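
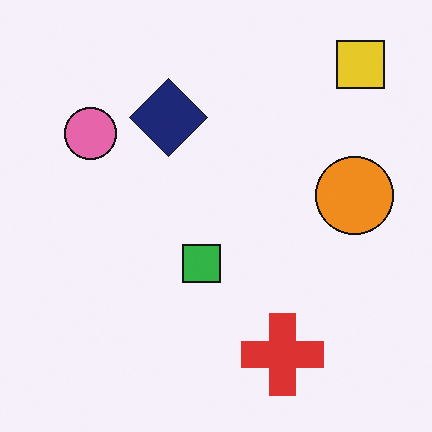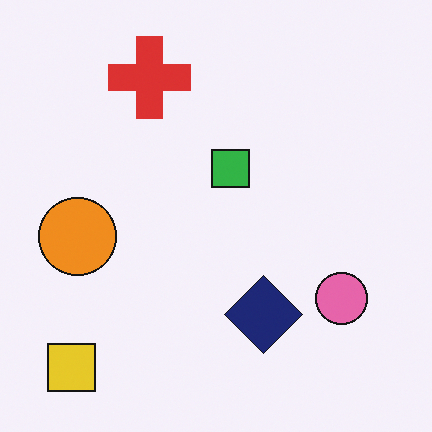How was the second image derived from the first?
The image was rotated 180°.

The yellow square sits in the top-right of the first image and the bottom-left of the second — consistent with a whole-image 180° rotation.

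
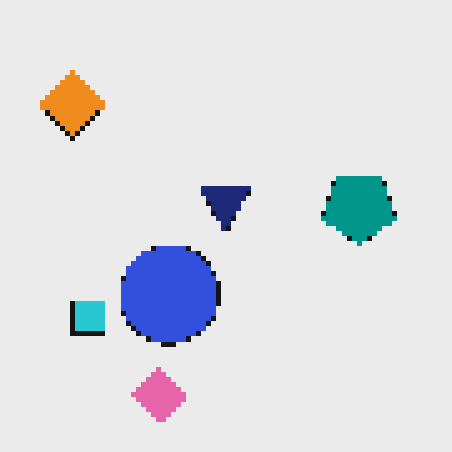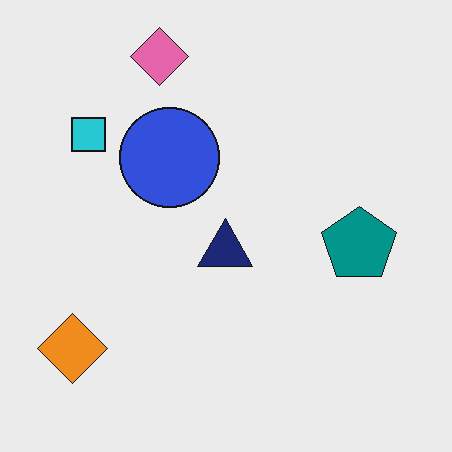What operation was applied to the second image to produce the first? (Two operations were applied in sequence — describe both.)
Flipped vertically (top ↔ bottom), then lightly pixelated (a mild mosaic effect).

The pink diamond is in the top of the second image and the bottom of the first — shapes on opposite sides of the horizontal midline have swapped in a mirror flip. Shapes are reduced to large square blocks; fine edges and outlines are lost — a downscale-then-upscale (mosaic) effect.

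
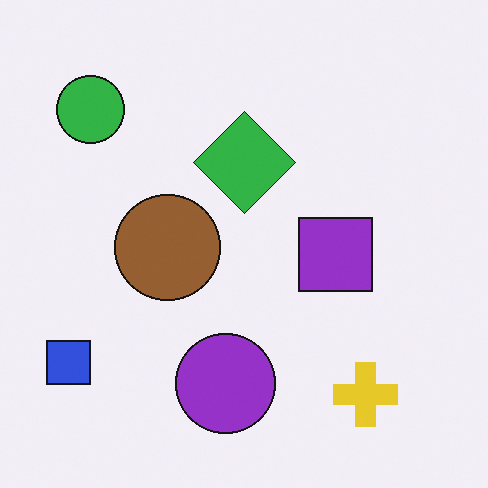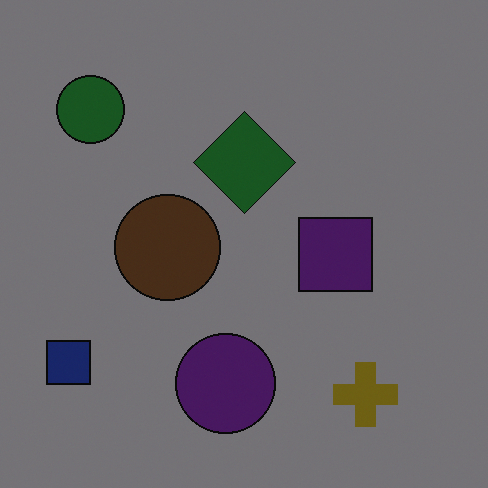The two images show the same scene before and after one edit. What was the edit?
The image was substantially darkened.

Every pixel — background and shapes alike — is uniformly darkened.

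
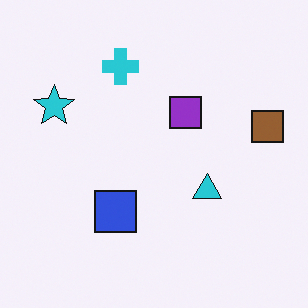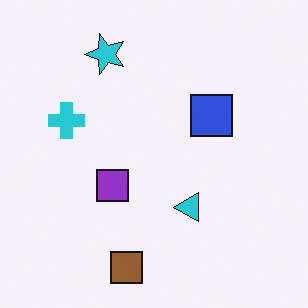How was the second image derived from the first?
This is the original image transposed (reflected across the top-left ↔ bottom-right diagonal).

Shapes have swapped their row and column positions — what was in the top-right is now in the bottom-left — a diagonal reflection.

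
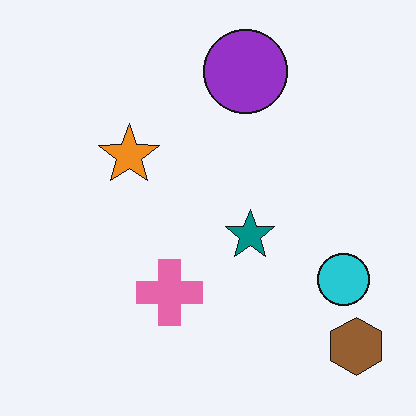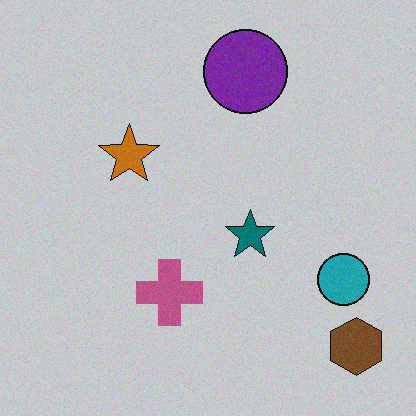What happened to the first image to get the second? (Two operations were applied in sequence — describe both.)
It was degraded with a light layer of grain, then slightly darkened.

Random speckle covers the whole image, including the flat background. Every pixel — background and shapes alike — is uniformly darkened.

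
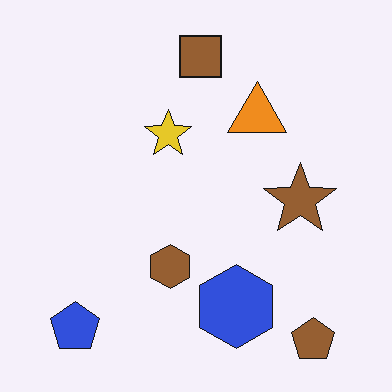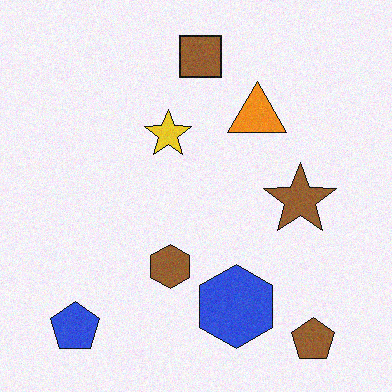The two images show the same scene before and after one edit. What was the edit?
It was degraded with light additive noise.

Random speckle covers the whole image, including the flat background.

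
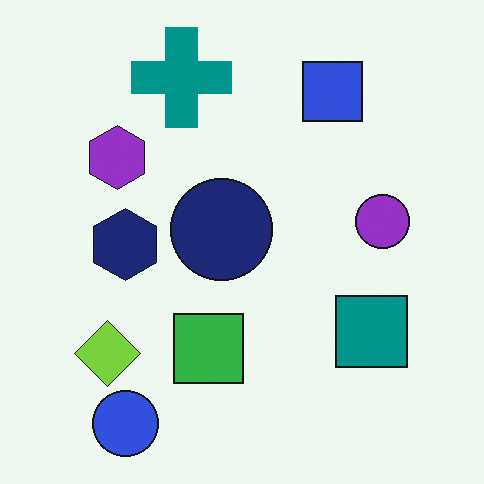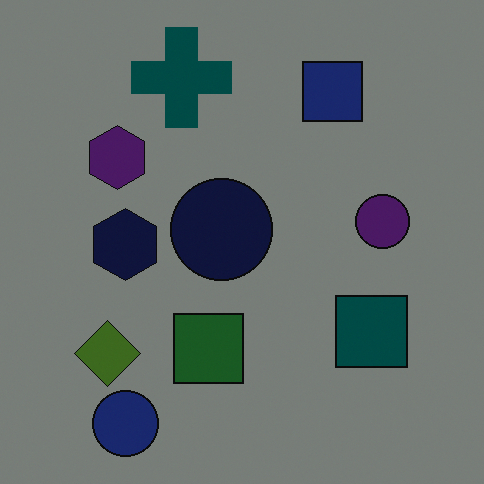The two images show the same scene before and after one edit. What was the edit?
The second image is the first noticeably darkened.

Every pixel — background and shapes alike — is uniformly darkened.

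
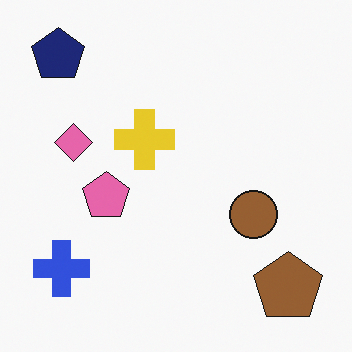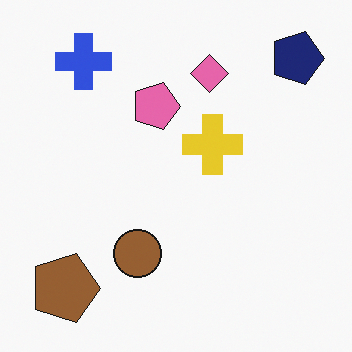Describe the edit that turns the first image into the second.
This is the original image rotated 90° clockwise.

The navy pentagon sits in the top-left of the first image and the top-right of the second — consistent with a whole-image 90° clockwise rotation.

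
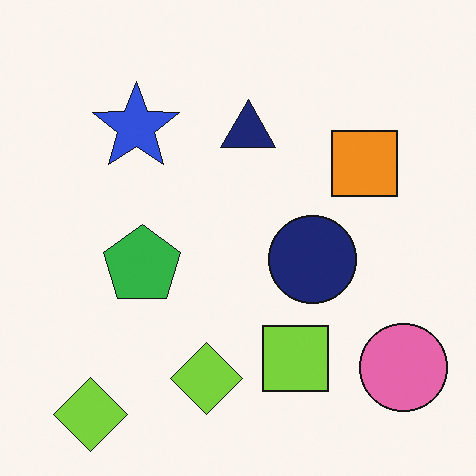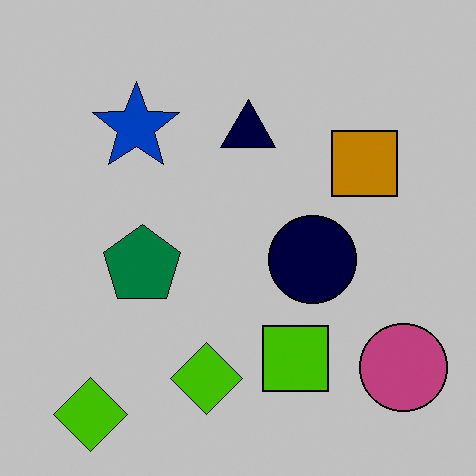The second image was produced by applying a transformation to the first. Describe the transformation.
Aggressively posterized.

Each flat color has snapped to a coarser quantized level — most visibly, the near-white background has dropped to a flat grey.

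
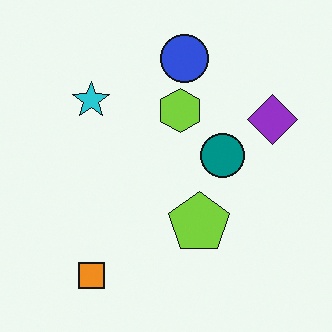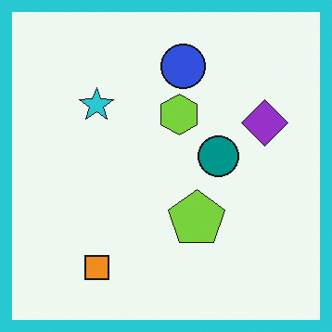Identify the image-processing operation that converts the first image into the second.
Framed with a cyan border.

A solid cyan frame runs around the edge of the second image, with the content slightly shrunk inside it.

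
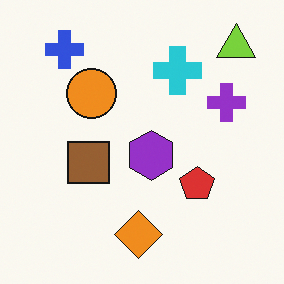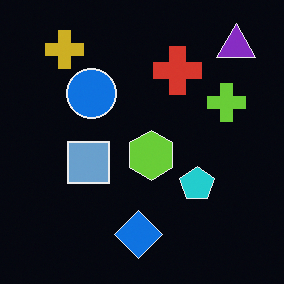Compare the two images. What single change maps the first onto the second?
The image was color-inverted (negative).

The light background has become dark and every shape's color is its complement — a photographic negative.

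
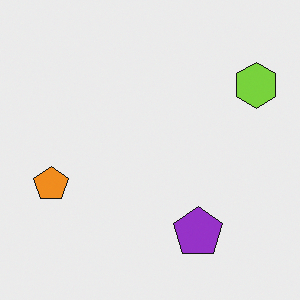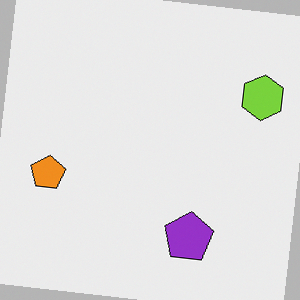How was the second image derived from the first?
It was rotated clockwise by a small amount.

Every shape is tilted by the same angle and the image corners show triangular fill wedges — a whole-image rotation by a non-right angle.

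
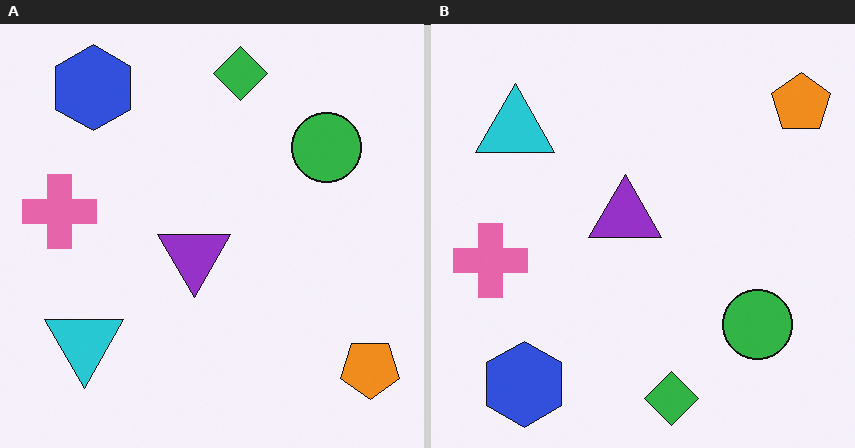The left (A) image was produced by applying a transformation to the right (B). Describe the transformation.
The left (A) image is the right (B) flipped vertically (top ↔ bottom).

The green diamond is in the bottom of the right (B) image and the top of the left (A) — shapes on opposite sides of the horizontal midline have swapped in a mirror flip.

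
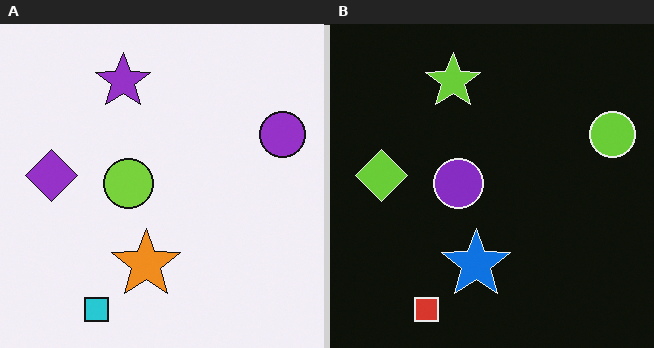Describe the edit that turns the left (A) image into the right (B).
Color-inverted (negative).

The light background has become dark and every shape's color is its complement — a photographic negative.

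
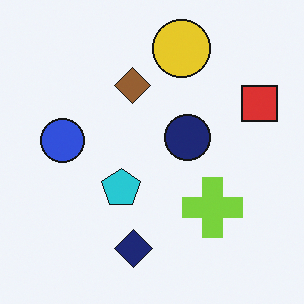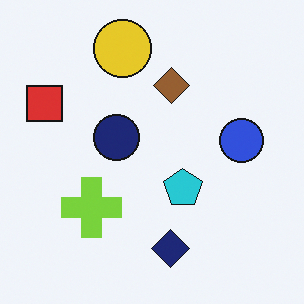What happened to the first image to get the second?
Flipped horizontally (left ↔ right).

The red square is in the right of the first image and the left of the second — shapes on opposite sides of the vertical midline have swapped in a mirror flip.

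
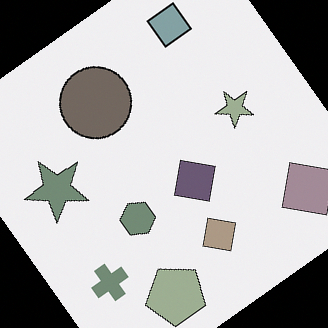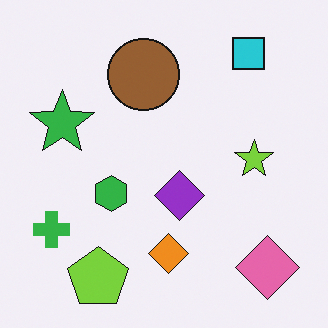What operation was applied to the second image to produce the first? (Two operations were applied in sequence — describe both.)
It was rotated counter-clockwise by a large amount — several tens of degrees, then heavily desaturated.

Every shape is tilted by the same angle and the image corners show triangular fill wedges — a whole-image rotation by a non-right angle. All colors are more muted and greyish — a global saturation change.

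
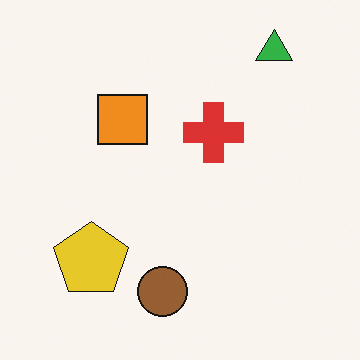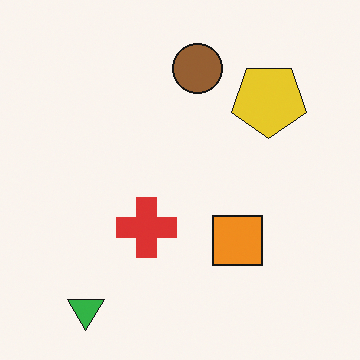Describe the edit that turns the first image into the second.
The image was rotated 180°.

The green triangle sits in the top-right of the first image and the bottom-left of the second — consistent with a whole-image 180° rotation.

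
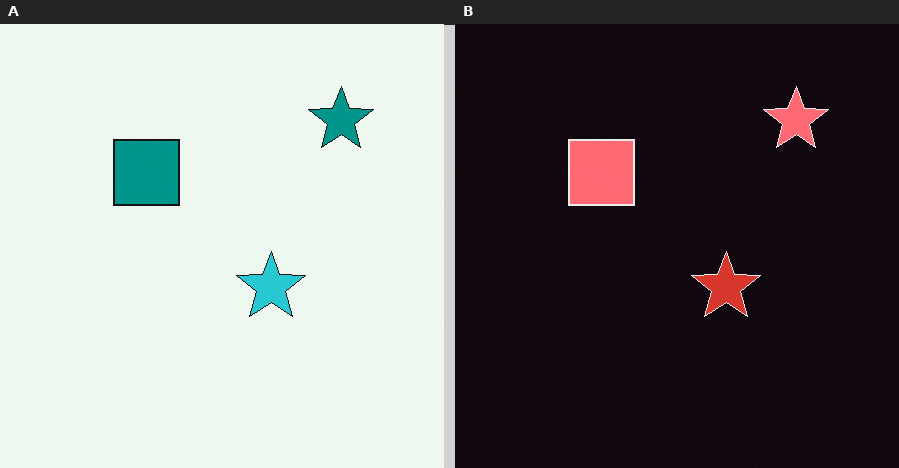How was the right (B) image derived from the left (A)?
This is the original image color-inverted (negative).

The light background has become dark and every shape's color is its complement — a photographic negative.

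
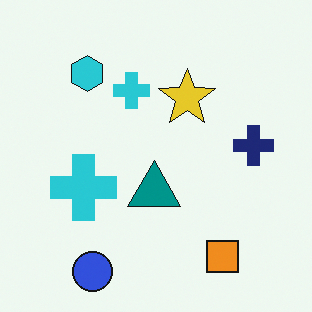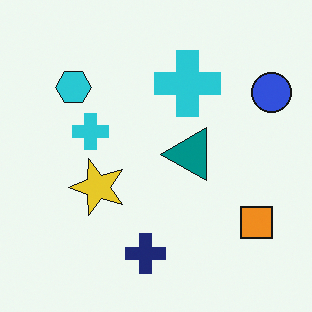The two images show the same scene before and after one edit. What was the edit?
The transformation is: transposed (reflected across the top-left ↔ bottom-right diagonal).

Shapes have swapped their row and column positions — what was in the top-right is now in the bottom-left — a diagonal reflection.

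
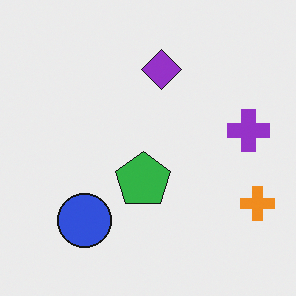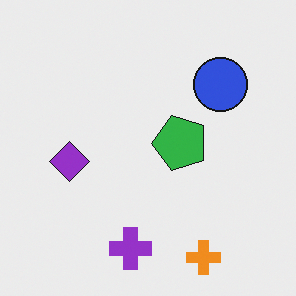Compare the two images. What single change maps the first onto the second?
It was transposed (reflected across the top-left ↔ bottom-right diagonal).

Shapes have swapped their row and column positions — what was in the top-right is now in the bottom-left — a diagonal reflection.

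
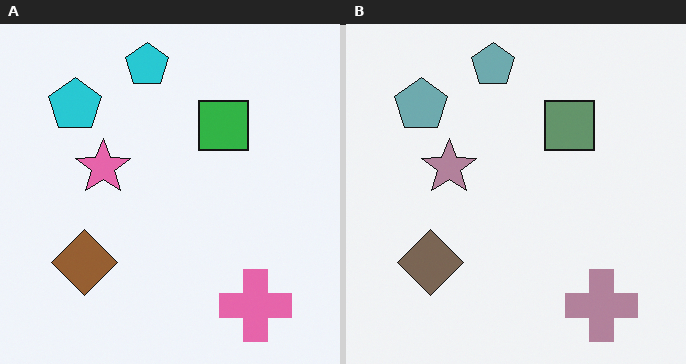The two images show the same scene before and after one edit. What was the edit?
The transformation is: heavily desaturated.

All colors are more muted and greyish — a global saturation change.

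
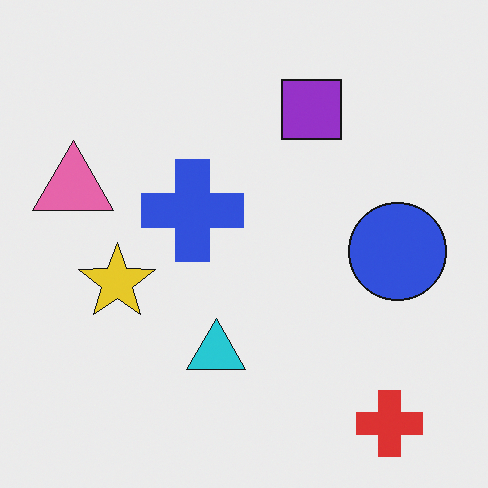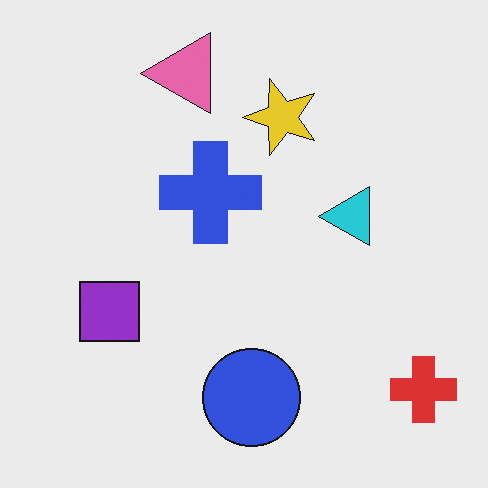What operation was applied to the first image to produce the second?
This is the original image transposed (reflected across the top-left ↔ bottom-right diagonal).

Shapes have swapped their row and column positions — what was in the top-right is now in the bottom-left — a diagonal reflection.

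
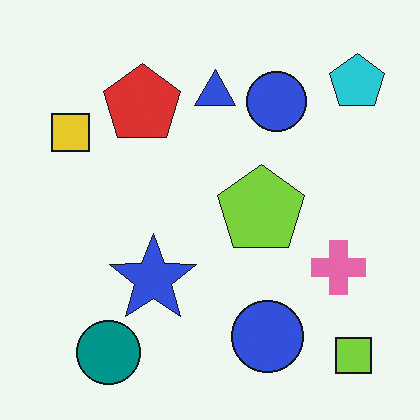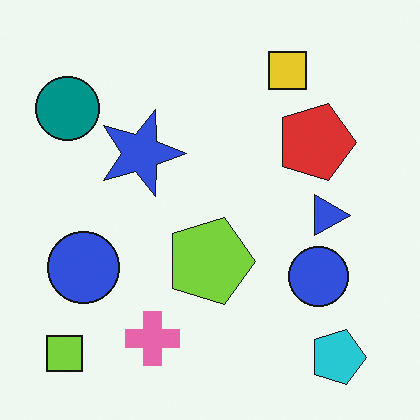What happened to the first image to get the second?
This is the original image rotated 90° clockwise.

The lime square sits in the bottom-right of the first image and the bottom-left of the second — consistent with a whole-image 90° clockwise rotation.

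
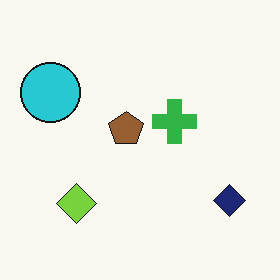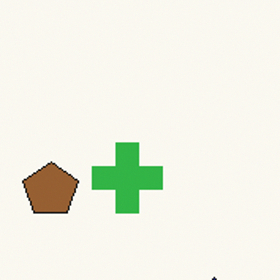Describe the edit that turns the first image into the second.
The image was cropped to a modestly smaller region and rescaled.

The visible shapes are larger and the field of view is narrower; shapes near the original edges may be partly or wholly outside the frame — a crop-and-rescale.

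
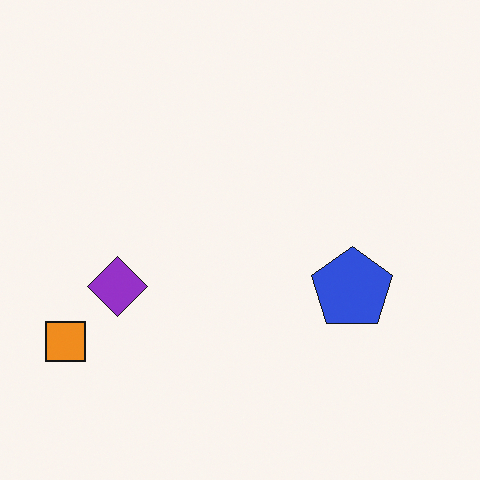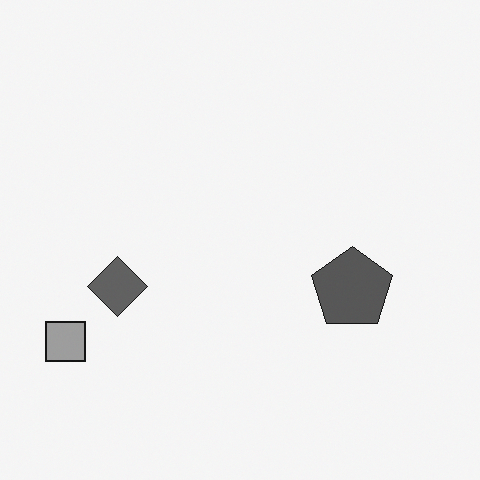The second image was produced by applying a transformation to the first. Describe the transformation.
It was converted to grayscale.

All color is removed — every shape is now a shade of grey.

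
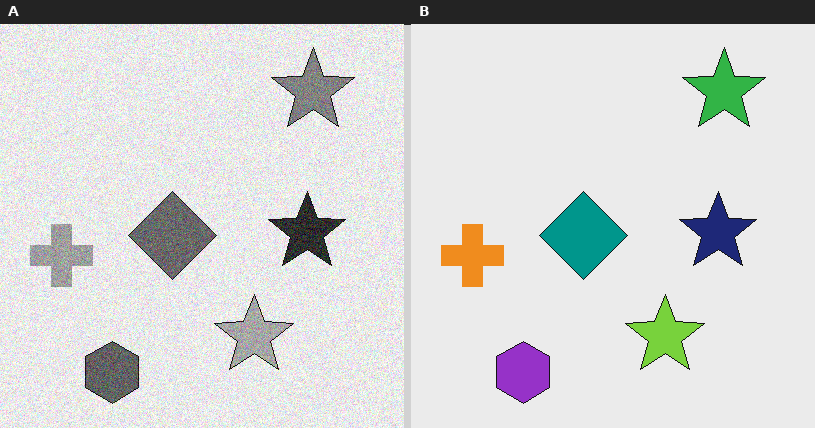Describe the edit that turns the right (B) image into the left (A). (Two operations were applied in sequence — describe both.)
Converted to grayscale, then degraded with moderate additive noise.

All color is removed — every shape is now a shade of grey. Random speckle covers the whole image, including the flat background.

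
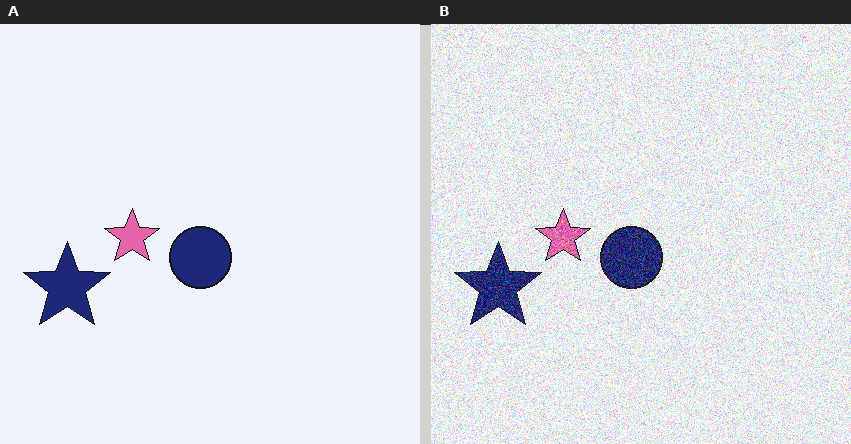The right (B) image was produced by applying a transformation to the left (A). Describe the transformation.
It was degraded with a thick layer of grain.

Random speckle covers the whole image, including the flat background.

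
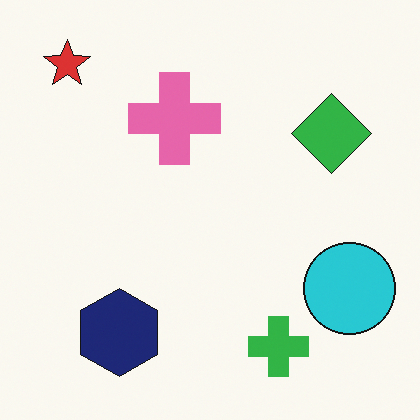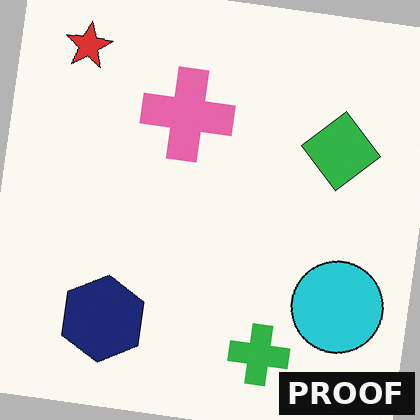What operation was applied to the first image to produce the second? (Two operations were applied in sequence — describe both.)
This is the original image rotated clockwise by a small amount, then watermarked with the text "PROOF" in the lower-right corner.

Every shape is tilted by the same angle and the image corners show triangular fill wedges — a whole-image rotation by a non-right angle. A dark label reading "PROOF" appears in the lower-right corner.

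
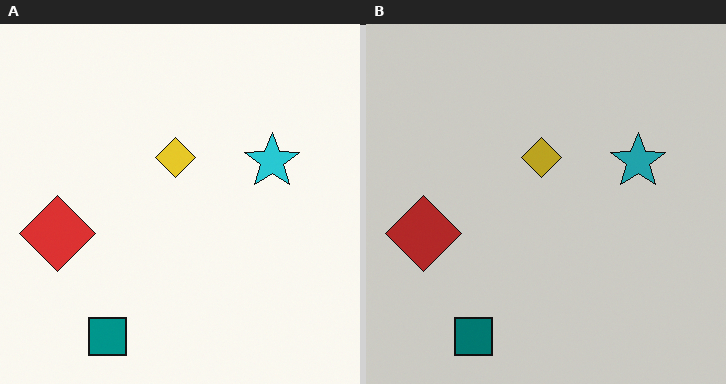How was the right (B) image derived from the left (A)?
The right (B) image is the left (A) darkened a little.

Every pixel — background and shapes alike — is uniformly darkened.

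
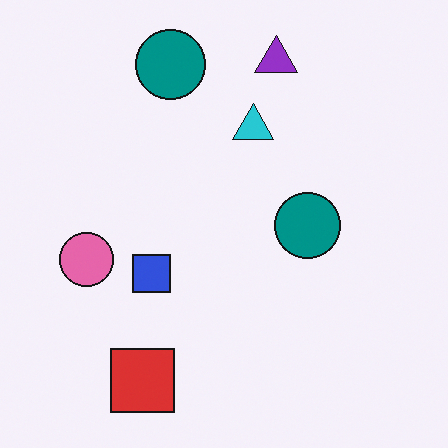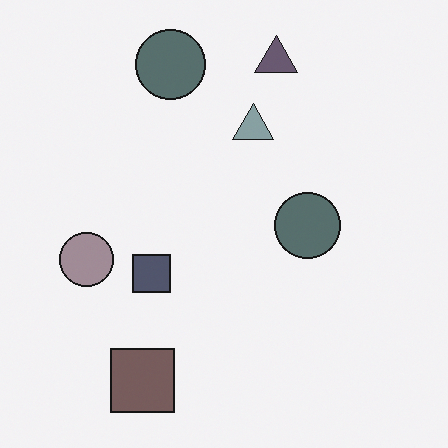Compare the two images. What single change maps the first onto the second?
It was made much more muted (saturation change).

All colors are more muted and greyish — a global saturation change.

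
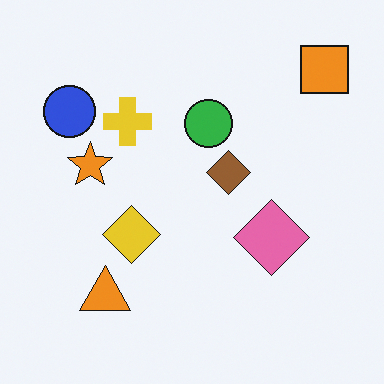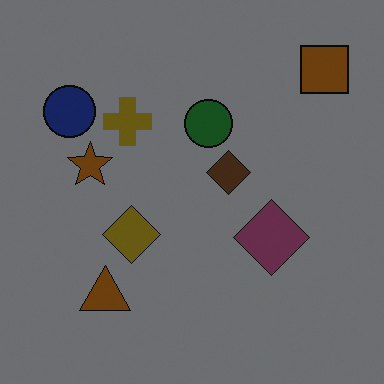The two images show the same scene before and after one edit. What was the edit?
The second image is the first substantially darkened.

Every pixel — background and shapes alike — is uniformly darkened.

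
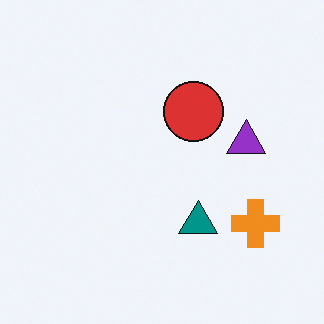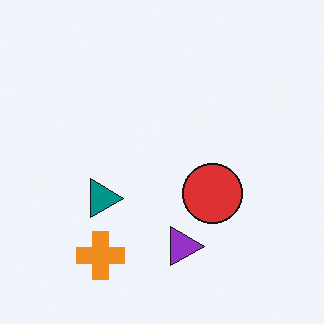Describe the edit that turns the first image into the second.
Rotated 90° clockwise.

The orange cross sits in the bottom-right of the first image and the bottom-left of the second — consistent with a whole-image 90° clockwise rotation.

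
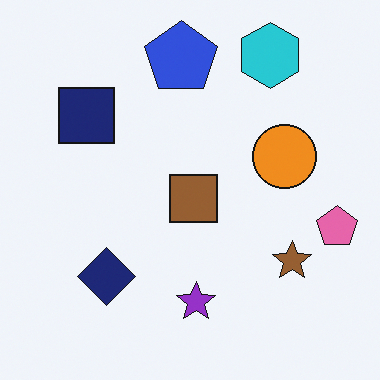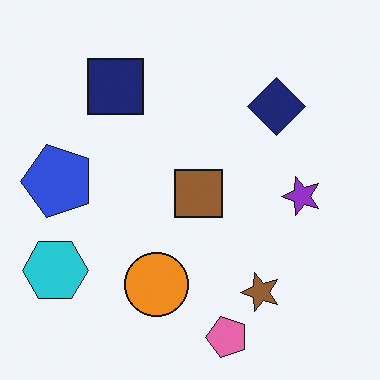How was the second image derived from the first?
The transformation is: transposed (reflected across the top-left ↔ bottom-right diagonal).

Shapes have swapped their row and column positions — what was in the top-right is now in the bottom-left — a diagonal reflection.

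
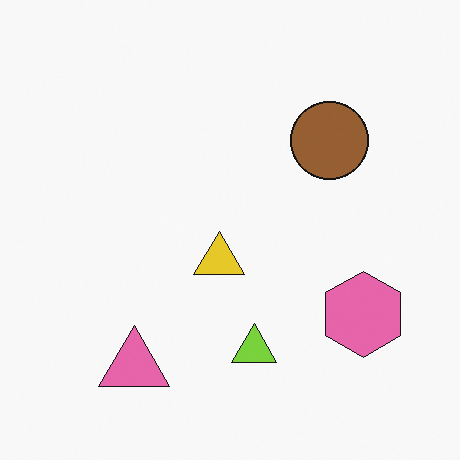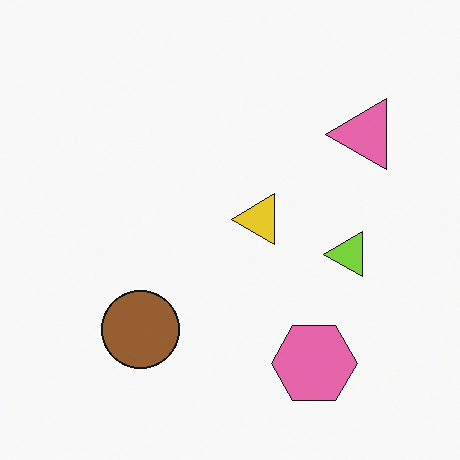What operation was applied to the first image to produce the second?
The image was transposed (reflected across the top-left ↔ bottom-right diagonal).

Shapes have swapped their row and column positions — what was in the top-right is now in the bottom-left — a diagonal reflection.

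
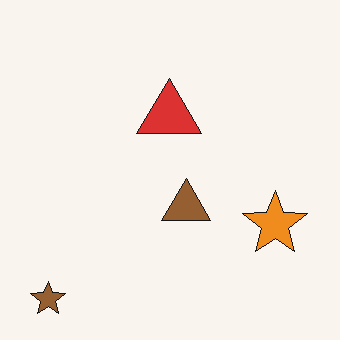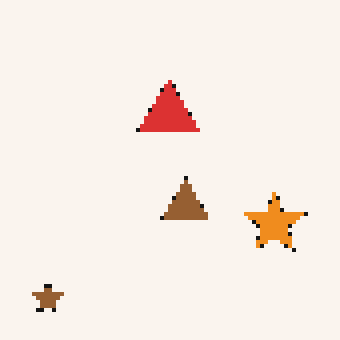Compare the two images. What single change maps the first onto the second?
The transformation is: lightly pixelated (a mild mosaic effect).

Shapes are reduced to large square blocks; fine edges and outlines are lost — a downscale-then-upscale (mosaic) effect.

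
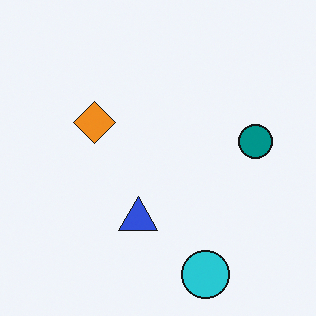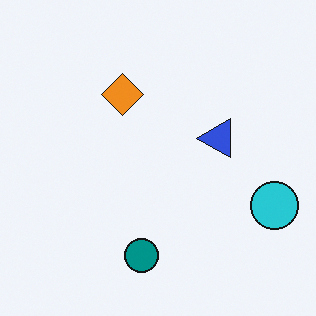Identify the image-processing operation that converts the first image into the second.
The second image is the first transposed (reflected across the top-left ↔ bottom-right diagonal).

Shapes have swapped their row and column positions — what was in the top-right is now in the bottom-left — a diagonal reflection.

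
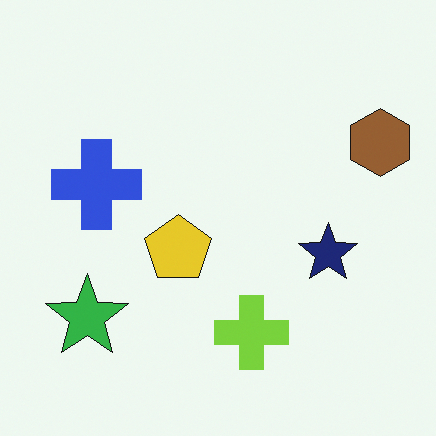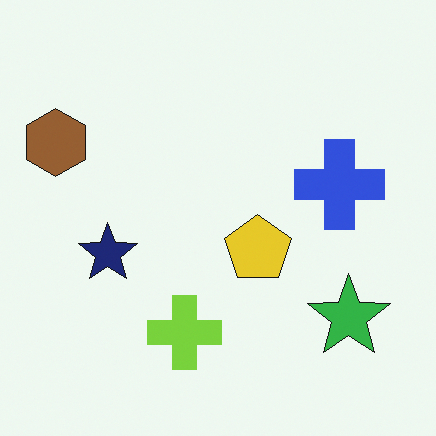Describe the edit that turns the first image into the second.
The second image is the first flipped horizontally (left ↔ right).

The brown hexagon is in the top-right of the first image and the top-left of the second — shapes on opposite sides of the vertical midline have swapped in a mirror flip.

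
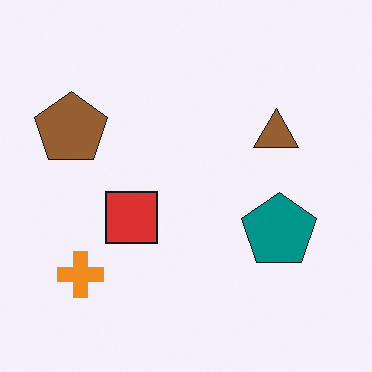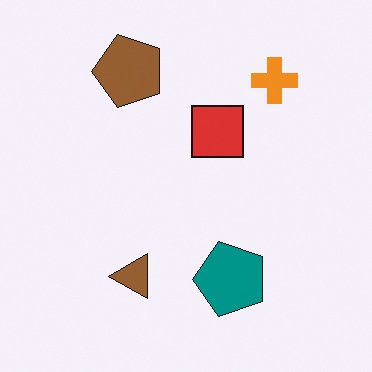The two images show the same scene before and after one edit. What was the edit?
The transformation is: transposed (reflected across the top-left ↔ bottom-right diagonal).

Shapes have swapped their row and column positions — what was in the top-right is now in the bottom-left — a diagonal reflection.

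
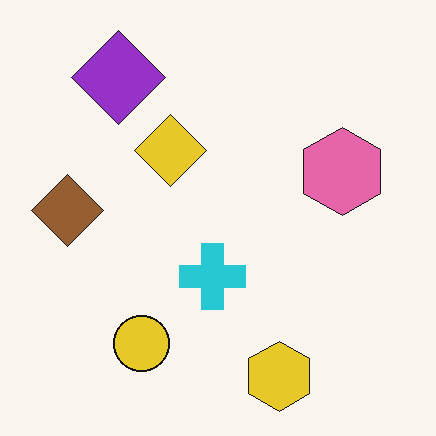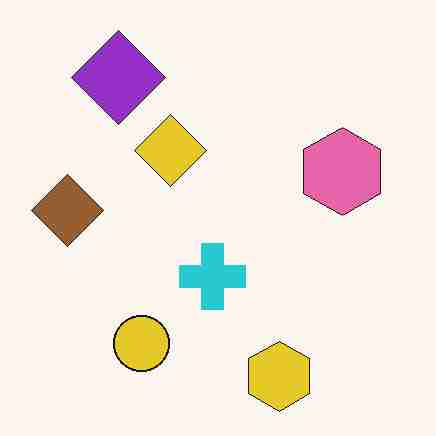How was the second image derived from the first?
The second image is the first heavily JPEG-compressed with obvious blocking artifacts.

Blocky 8×8 compression artifacts appear around shape edges and the flat background shows ringing — characteristic JPEG degradation.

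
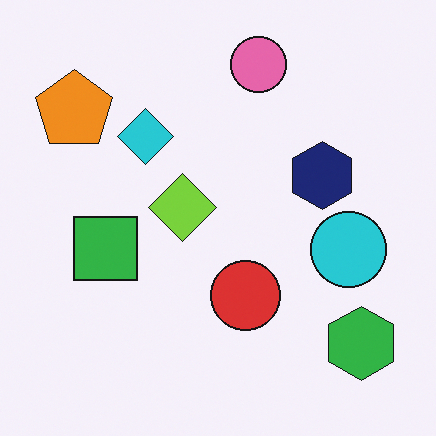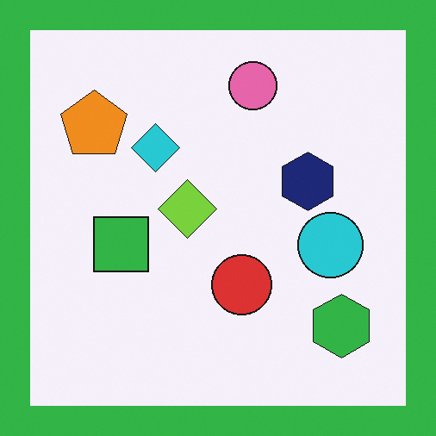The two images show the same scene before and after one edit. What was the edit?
The second image is the first framed with a green border.

A solid green frame runs around the edge of the second image, with the content slightly shrunk inside it.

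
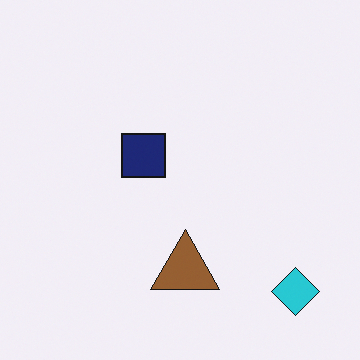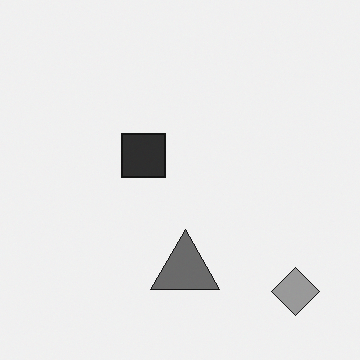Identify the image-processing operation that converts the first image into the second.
This is the original image converted to grayscale.

All color is removed — every shape is now a shade of grey.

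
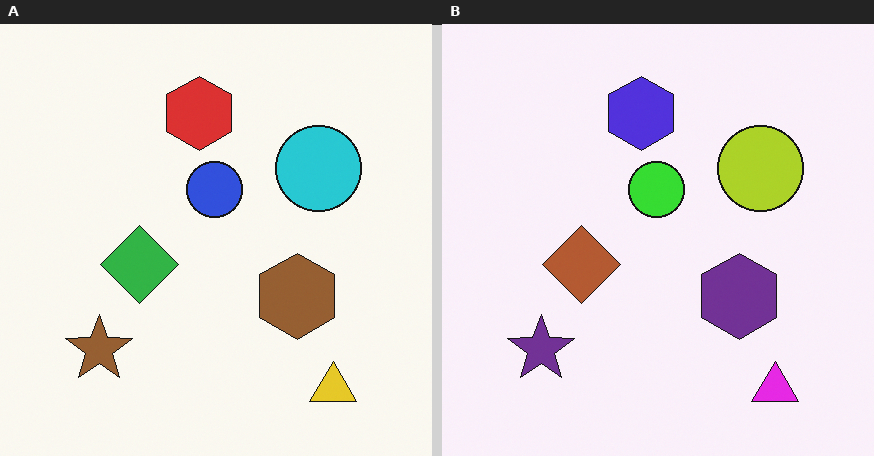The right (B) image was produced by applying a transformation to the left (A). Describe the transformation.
Hue-shifted by a large amount.

Every shape's color has rotated by the same amount around the hue wheel — a uniform hue shift.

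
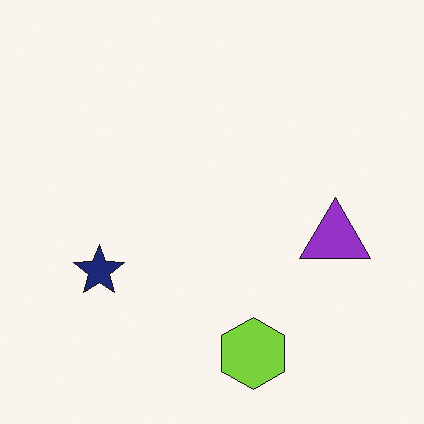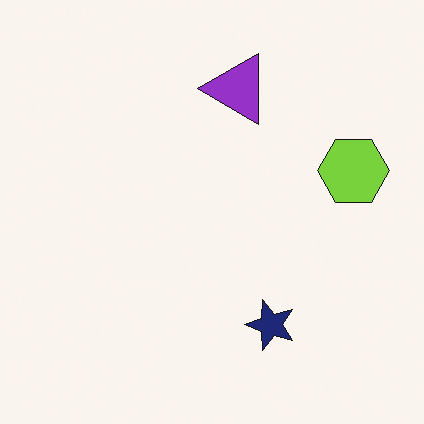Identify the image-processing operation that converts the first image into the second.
It was rotated 90° counter-clockwise.

The lime hexagon sits in the bottom of the first image and the right of the second — consistent with a whole-image 90° counter-clockwise rotation.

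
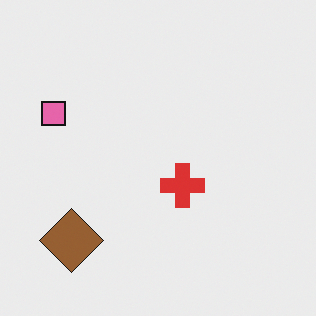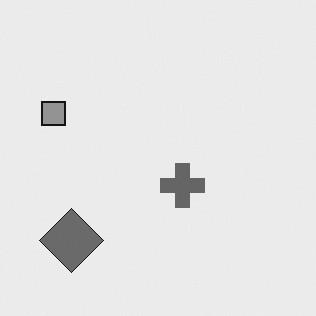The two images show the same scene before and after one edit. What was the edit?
Converted to grayscale.

All color is removed — every shape is now a shade of grey.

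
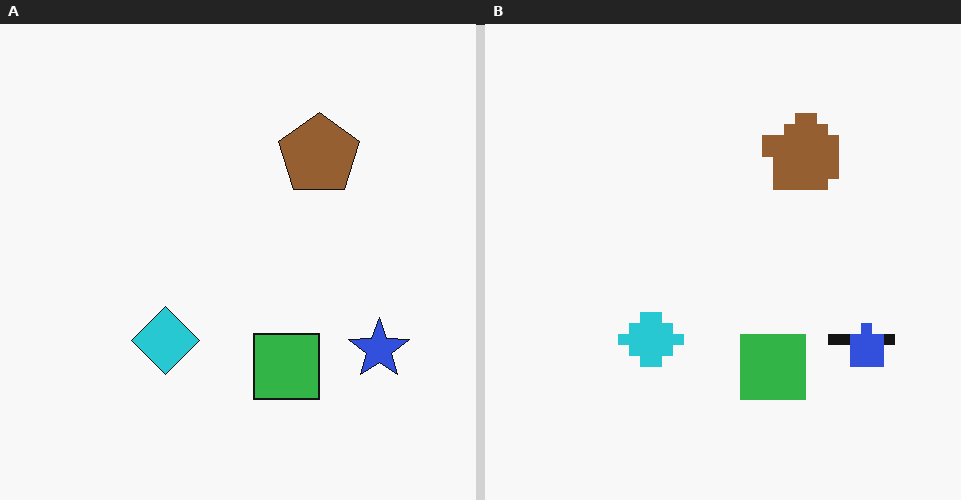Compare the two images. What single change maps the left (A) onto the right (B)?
The image was heavily pixelated into large blocks.

Shapes are reduced to large square blocks; fine edges and outlines are lost — a downscale-then-upscale (mosaic) effect.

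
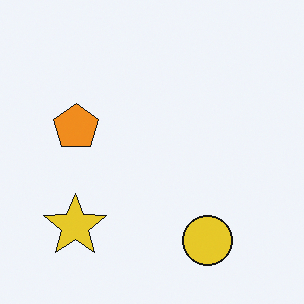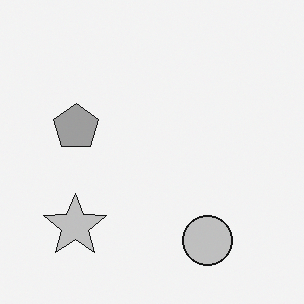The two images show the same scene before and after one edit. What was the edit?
The transformation is: converted to grayscale.

All color is removed — every shape is now a shade of grey.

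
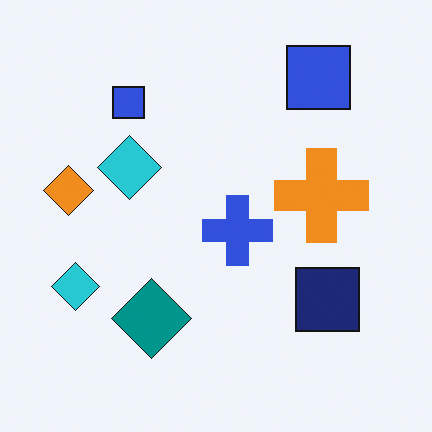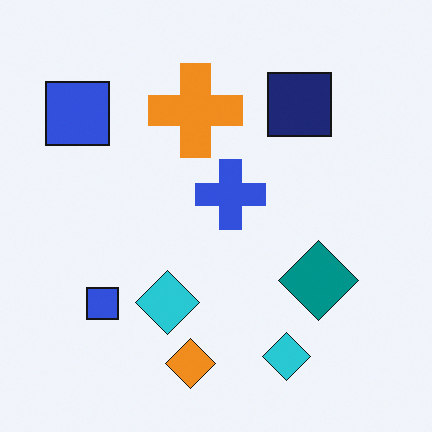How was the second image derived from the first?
The transformation is: rotated 90° counter-clockwise.

The orange diamond sits in the left of the first image and the bottom of the second — consistent with a whole-image 90° counter-clockwise rotation.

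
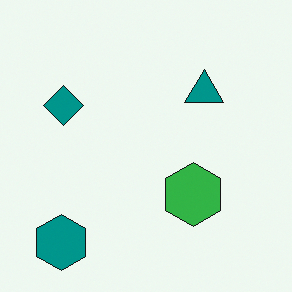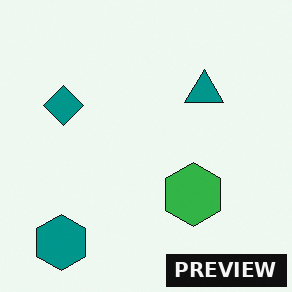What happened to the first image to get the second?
The image was watermarked with the text "PREVIEW" in the lower-right corner.

A dark label reading "PREVIEW" appears in the lower-right corner.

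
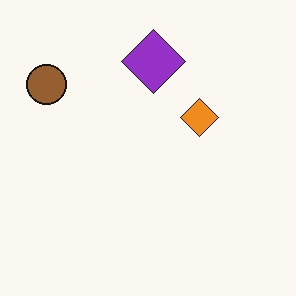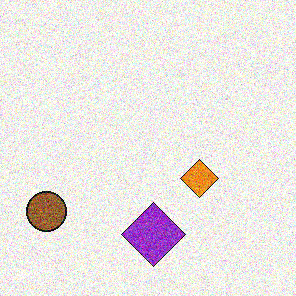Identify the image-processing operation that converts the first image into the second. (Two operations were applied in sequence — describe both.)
The second image is the first flipped vertically (top ↔ bottom), then degraded with a thick layer of grain.

The purple diamond is in the top of the first image and the bottom of the second — shapes on opposite sides of the horizontal midline have swapped in a mirror flip. Random speckle covers the whole image, including the flat background.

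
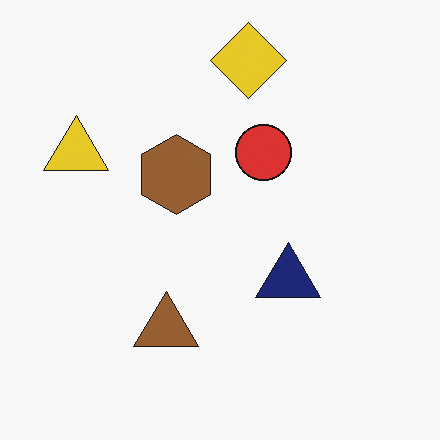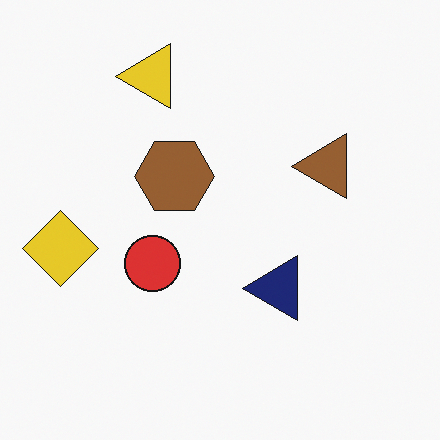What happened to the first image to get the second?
It was transposed (reflected across the top-left ↔ bottom-right diagonal).

Shapes have swapped their row and column positions — what was in the top-right is now in the bottom-left — a diagonal reflection.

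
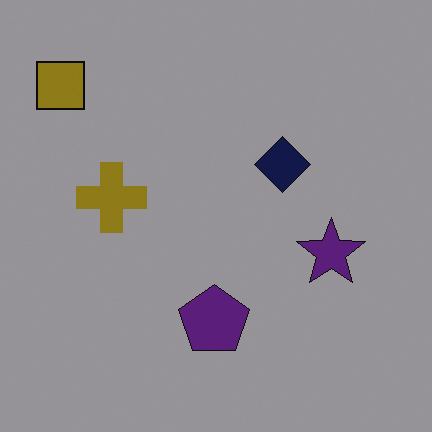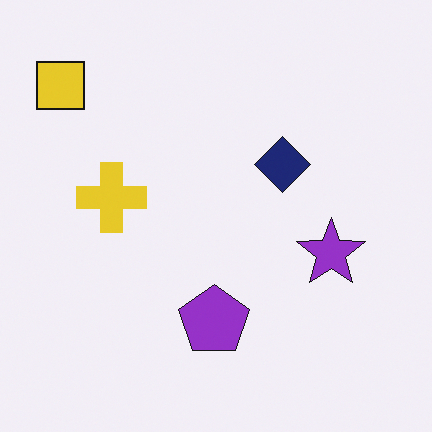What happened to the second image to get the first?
It was darkened a lot.

Every pixel — background and shapes alike — is uniformly darkened.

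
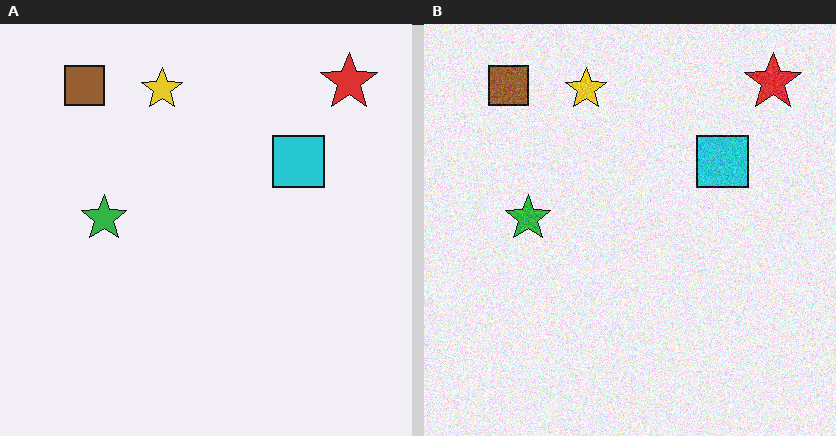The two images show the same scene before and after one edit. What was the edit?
It was degraded with visible gaussian noise.

Random speckle covers the whole image, including the flat background.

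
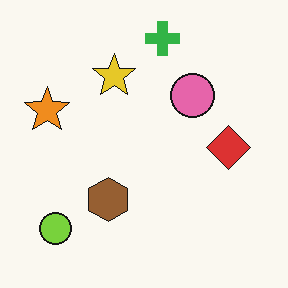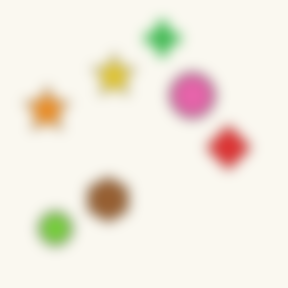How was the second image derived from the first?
This is the original image heavily blurred.

Shape edges and outlines are uniformly softened across the whole image.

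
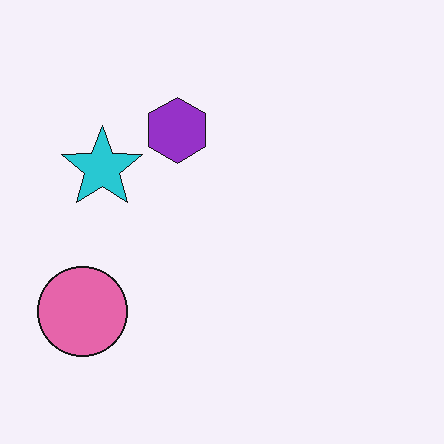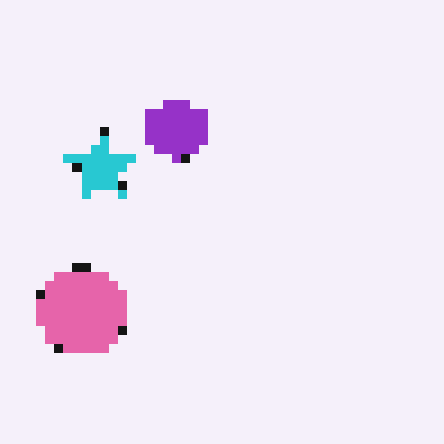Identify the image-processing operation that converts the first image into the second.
Heavily pixelated into large blocks.

Shapes are reduced to large square blocks; fine edges and outlines are lost — a downscale-then-upscale (mosaic) effect.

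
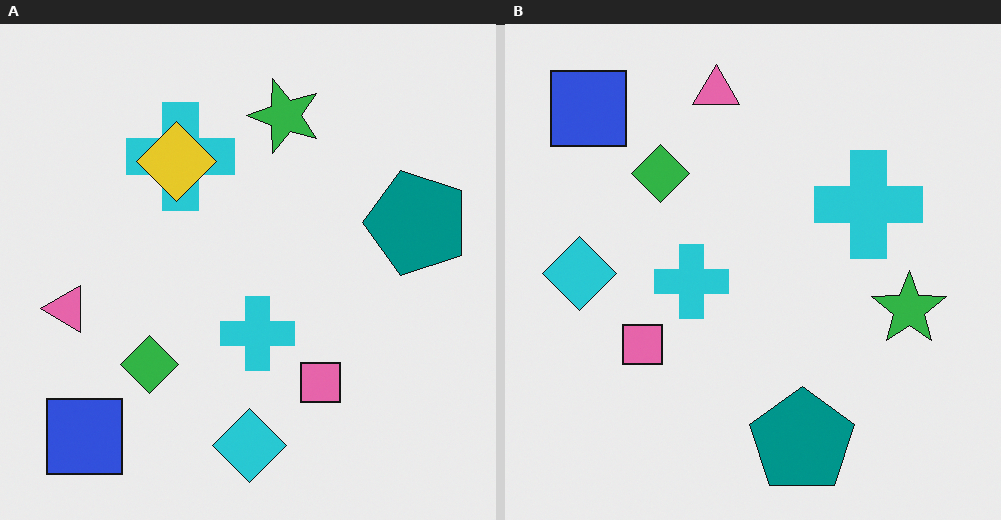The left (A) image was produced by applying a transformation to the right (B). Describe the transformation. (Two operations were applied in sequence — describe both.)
The image was rotated 90° counter-clockwise, then overlaid with an additional yellow diamond.

The blue square sits in the top-left of the right (B) image and the bottom-left of the left (A) — consistent with a whole-image 90° counter-clockwise rotation. A yellow diamond appears in the left (A) image that is absent from the right (B).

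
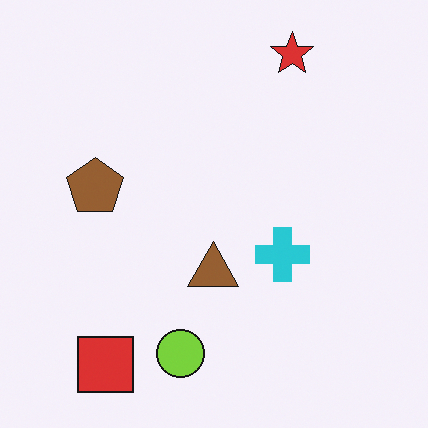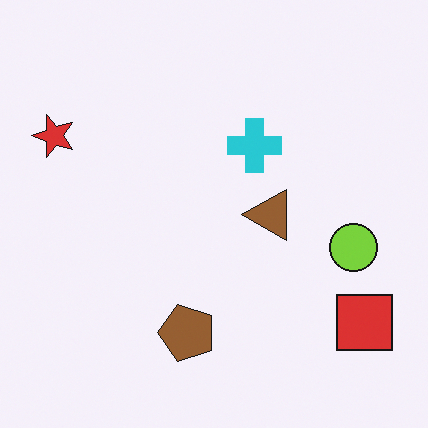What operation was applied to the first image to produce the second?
The image was rotated 90° counter-clockwise.

The red square sits in the bottom-left of the first image and the bottom-right of the second — consistent with a whole-image 90° counter-clockwise rotation.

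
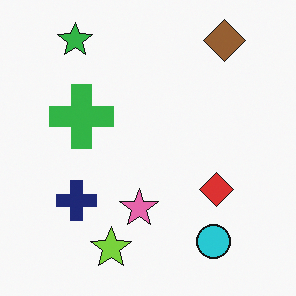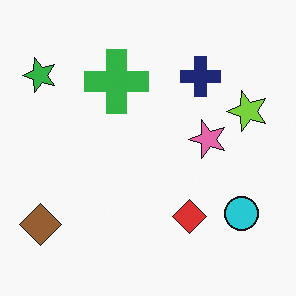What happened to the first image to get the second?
The transformation is: transposed (reflected across the top-left ↔ bottom-right diagonal).

Shapes have swapped their row and column positions — what was in the top-right is now in the bottom-left — a diagonal reflection.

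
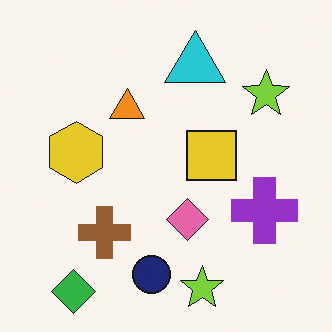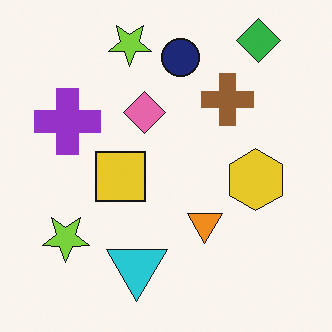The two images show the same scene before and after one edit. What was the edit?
This is the original image rotated 180°.

The green diamond sits in the bottom-left of the first image and the top-right of the second — consistent with a whole-image 180° rotation.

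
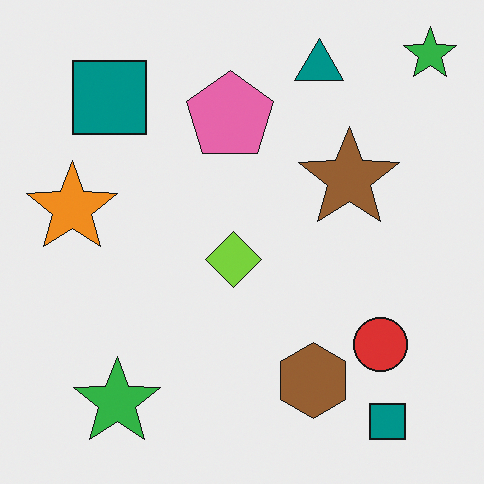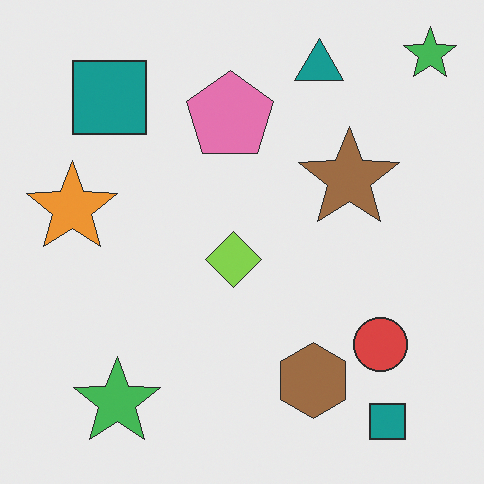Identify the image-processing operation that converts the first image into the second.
It was given slightly reduced contrast.

Tones are pushed toward mid-grey across the whole image — a global contrast change.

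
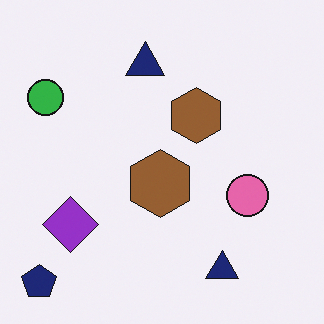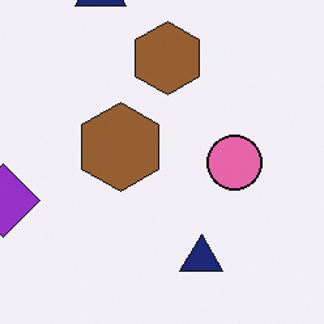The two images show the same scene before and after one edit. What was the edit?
This is the original image cropped to a modestly smaller region and rescaled.

The visible shapes are larger and the field of view is narrower; shapes near the original edges may be partly or wholly outside the frame — a crop-and-rescale.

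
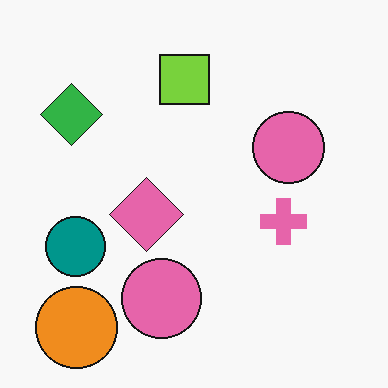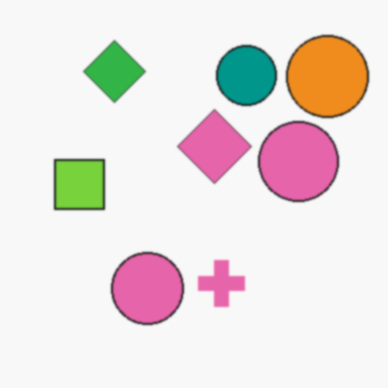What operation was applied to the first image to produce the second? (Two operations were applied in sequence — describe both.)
The image was transposed (reflected across the top-left ↔ bottom-right diagonal), then given a subtle gaussian blur.

Shapes have swapped their row and column positions — what was in the top-right is now in the bottom-left — a diagonal reflection. Shape edges and outlines are uniformly softened across the whole image.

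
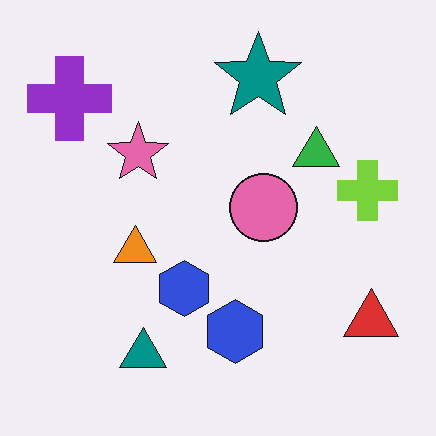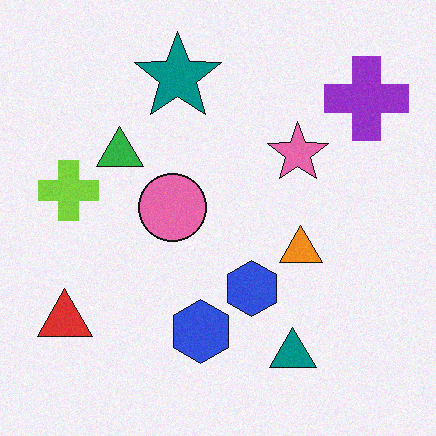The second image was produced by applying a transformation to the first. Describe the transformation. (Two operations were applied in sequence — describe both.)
The image was flipped horizontally (left ↔ right), then degraded with subtle gaussian noise.

The red triangle is in the bottom-right of the first image and the bottom-left of the second — shapes on opposite sides of the vertical midline have swapped in a mirror flip. Random speckle covers the whole image, including the flat background.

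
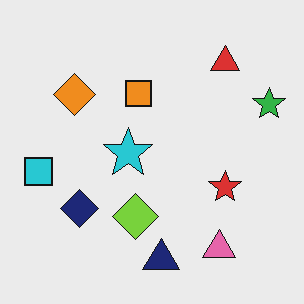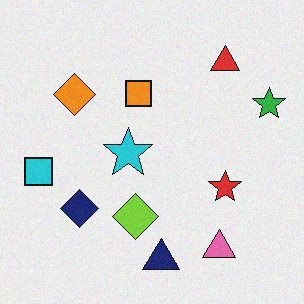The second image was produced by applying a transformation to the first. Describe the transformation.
This is the original image degraded with a light layer of grain.

Random speckle covers the whole image, including the flat background.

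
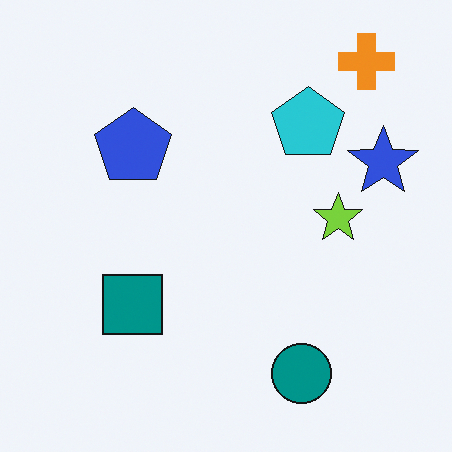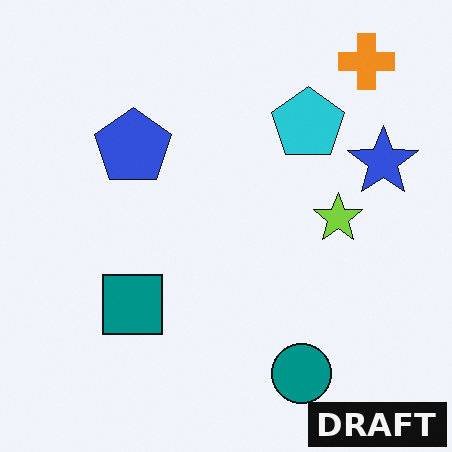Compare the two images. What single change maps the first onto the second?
This is the original image watermarked with the text "DRAFT" in the lower-right corner.

A dark label reading "DRAFT" appears in the lower-right corner.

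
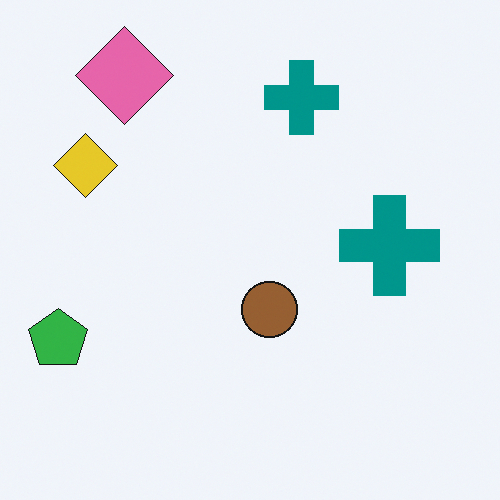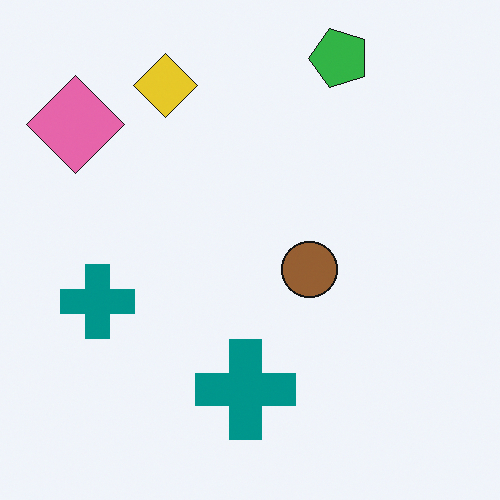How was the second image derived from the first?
The image was transposed (reflected across the top-left ↔ bottom-right diagonal).

Shapes have swapped their row and column positions — what was in the top-right is now in the bottom-left — a diagonal reflection.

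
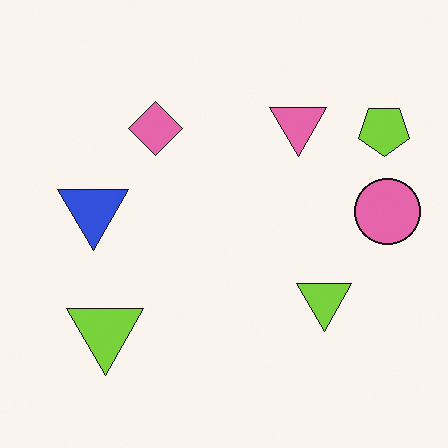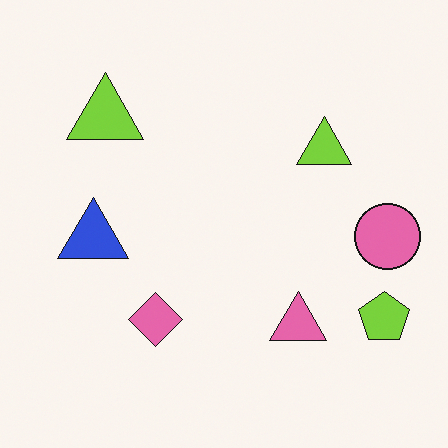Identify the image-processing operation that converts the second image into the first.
The first image is the second flipped vertically (top ↔ bottom).

The pink triangle is in the bottom of the second image and the top of the first — shapes on opposite sides of the horizontal midline have swapped in a mirror flip.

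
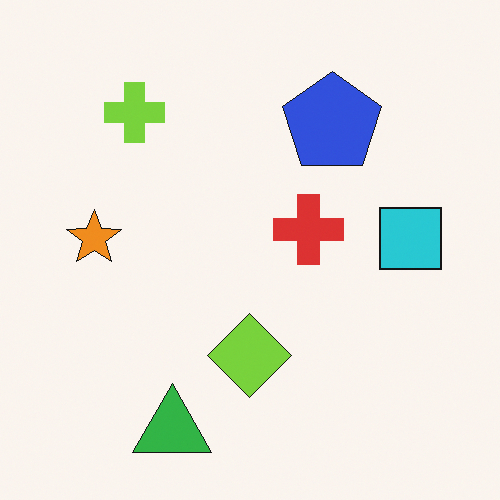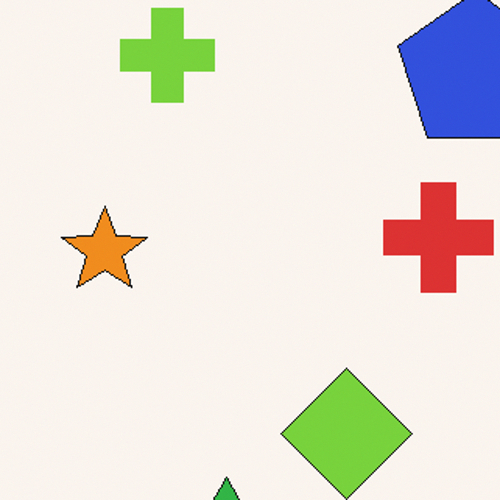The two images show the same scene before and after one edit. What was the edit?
The second image is the first cropped to a modestly smaller region and rescaled.

The visible shapes are larger and the field of view is narrower; shapes near the original edges may be partly or wholly outside the frame — a crop-and-rescale.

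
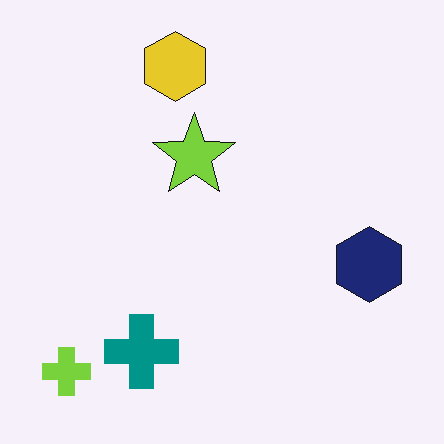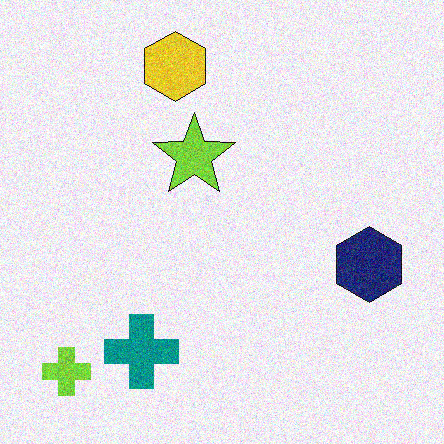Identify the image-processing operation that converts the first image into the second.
The image was degraded with visible gaussian noise.

Random speckle covers the whole image, including the flat background.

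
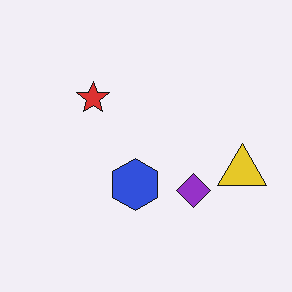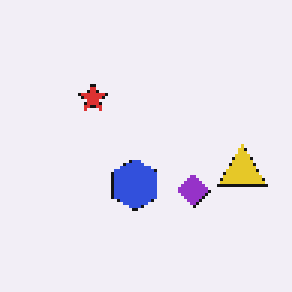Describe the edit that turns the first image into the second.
The second image is the first lightly pixelated (a mild mosaic effect).

Shapes are reduced to large square blocks; fine edges and outlines are lost — a downscale-then-upscale (mosaic) effect.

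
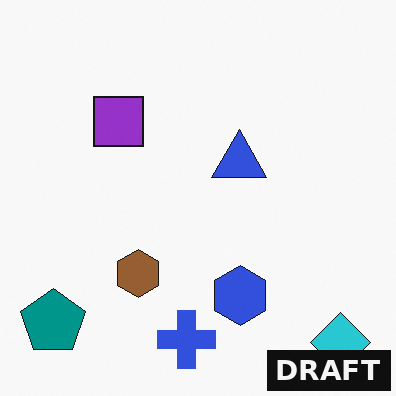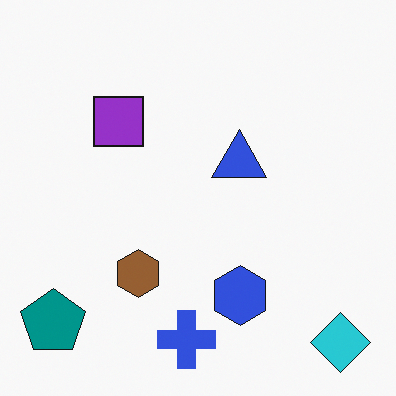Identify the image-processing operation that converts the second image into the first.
The first image is the second watermarked with the text "DRAFT" in the lower-right corner.

A dark label reading "DRAFT" appears in the lower-right corner.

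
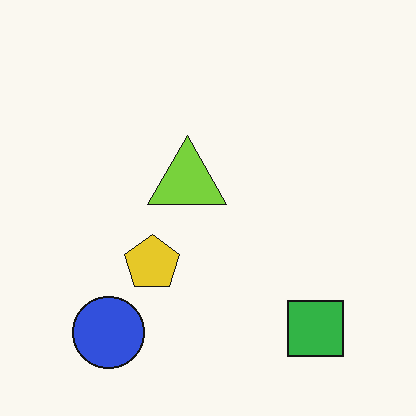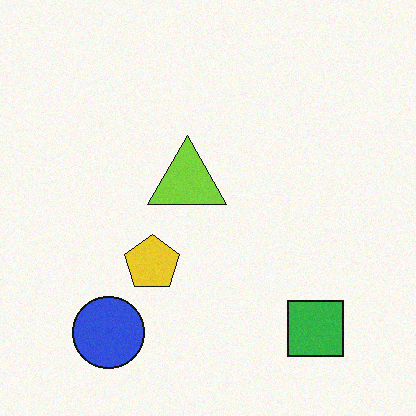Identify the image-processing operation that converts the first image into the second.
Degraded with light additive noise.

Random speckle covers the whole image, including the flat background.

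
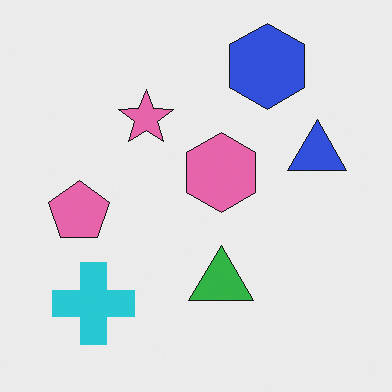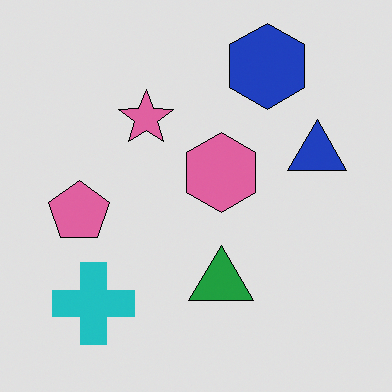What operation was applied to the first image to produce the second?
Posterized to a reduced palette.

Each flat color has snapped to a coarser quantized level — most visibly, the near-white background has dropped to a flat grey.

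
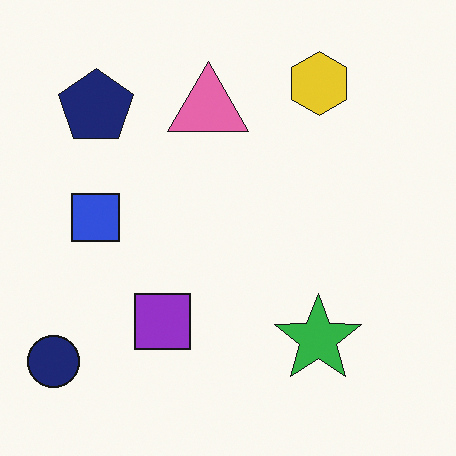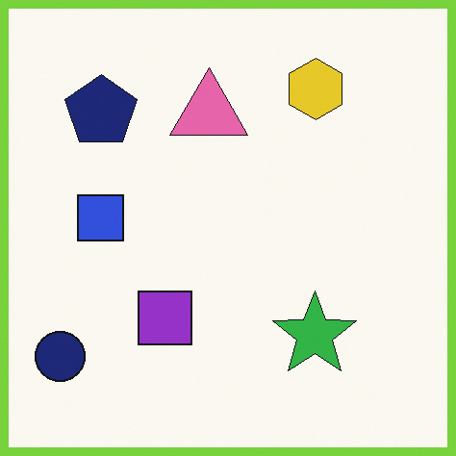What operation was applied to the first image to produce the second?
Framed with a lime border.

A solid lime frame runs around the edge of the second image, with the content slightly shrunk inside it.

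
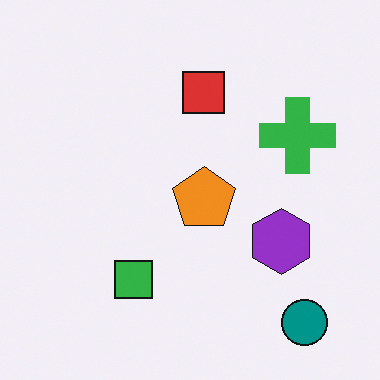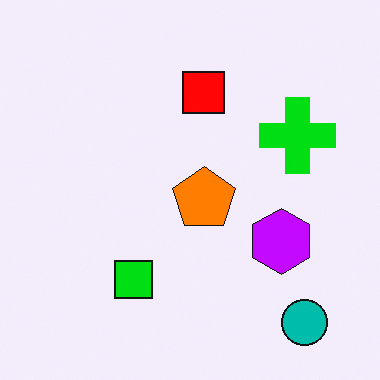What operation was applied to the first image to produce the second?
It was heavily oversaturated.

All colors are more vivid — a global saturation change.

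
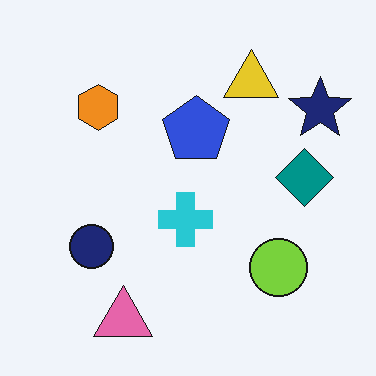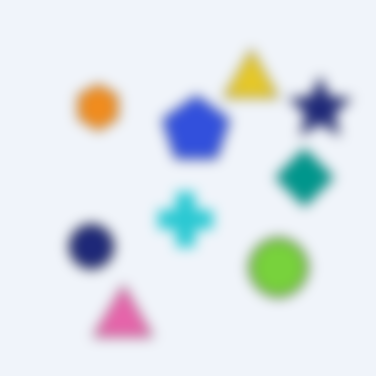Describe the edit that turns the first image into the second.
This is the original image strongly gaussian-blurred.

Shape edges and outlines are uniformly softened across the whole image.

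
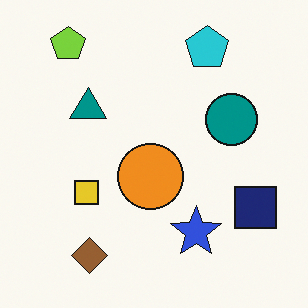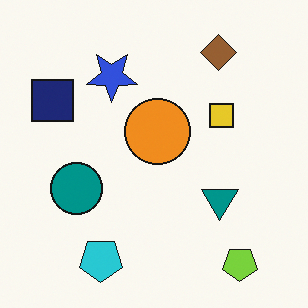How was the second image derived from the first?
Rotated 180°.

The lime pentagon sits in the top-left of the first image and the bottom-right of the second — consistent with a whole-image 180° rotation.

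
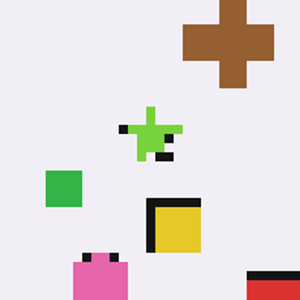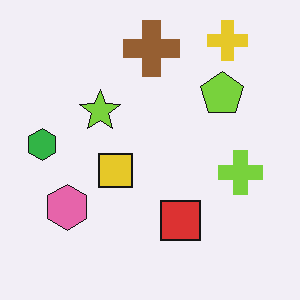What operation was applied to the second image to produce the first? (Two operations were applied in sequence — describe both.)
The first image is the second pixelated into visible square blocks, then cropped to a modestly smaller region and rescaled.

Shapes are reduced to large square blocks; fine edges and outlines are lost — a downscale-then-upscale (mosaic) effect. The visible shapes are larger and the field of view is narrower; shapes near the original edges may be partly or wholly outside the frame — a crop-and-rescale.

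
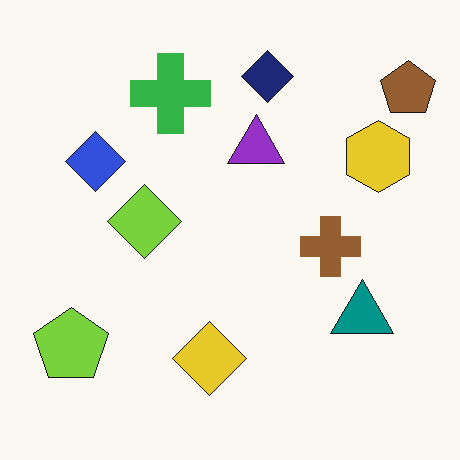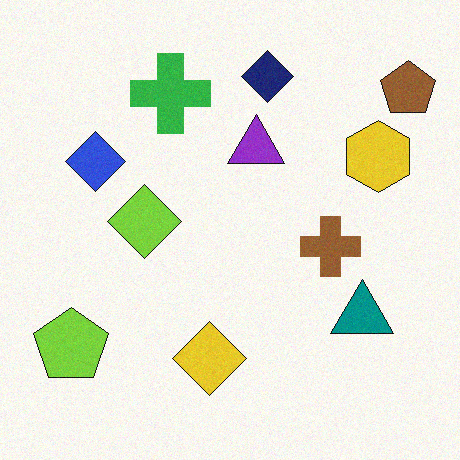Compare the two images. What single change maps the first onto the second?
This is the original image degraded with a light layer of grain.

Random speckle covers the whole image, including the flat background.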